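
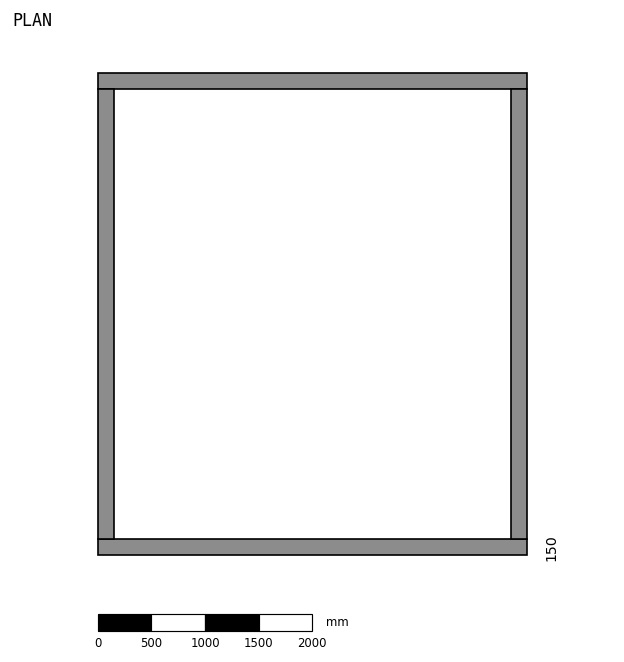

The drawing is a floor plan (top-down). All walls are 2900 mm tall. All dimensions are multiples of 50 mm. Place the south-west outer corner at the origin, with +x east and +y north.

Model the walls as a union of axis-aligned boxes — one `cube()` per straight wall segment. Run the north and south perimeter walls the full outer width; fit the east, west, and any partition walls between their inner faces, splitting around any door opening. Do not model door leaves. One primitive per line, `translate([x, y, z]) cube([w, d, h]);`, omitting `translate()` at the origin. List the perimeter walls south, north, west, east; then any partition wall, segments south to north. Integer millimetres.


cube([4000, 150, 2900]);
translate([0, 4350, 0]) cube([4000, 150, 2900]);
translate([0, 150, 0]) cube([150, 4200, 2900]);
translate([3850, 150, 0]) cube([150, 4200, 2900]);


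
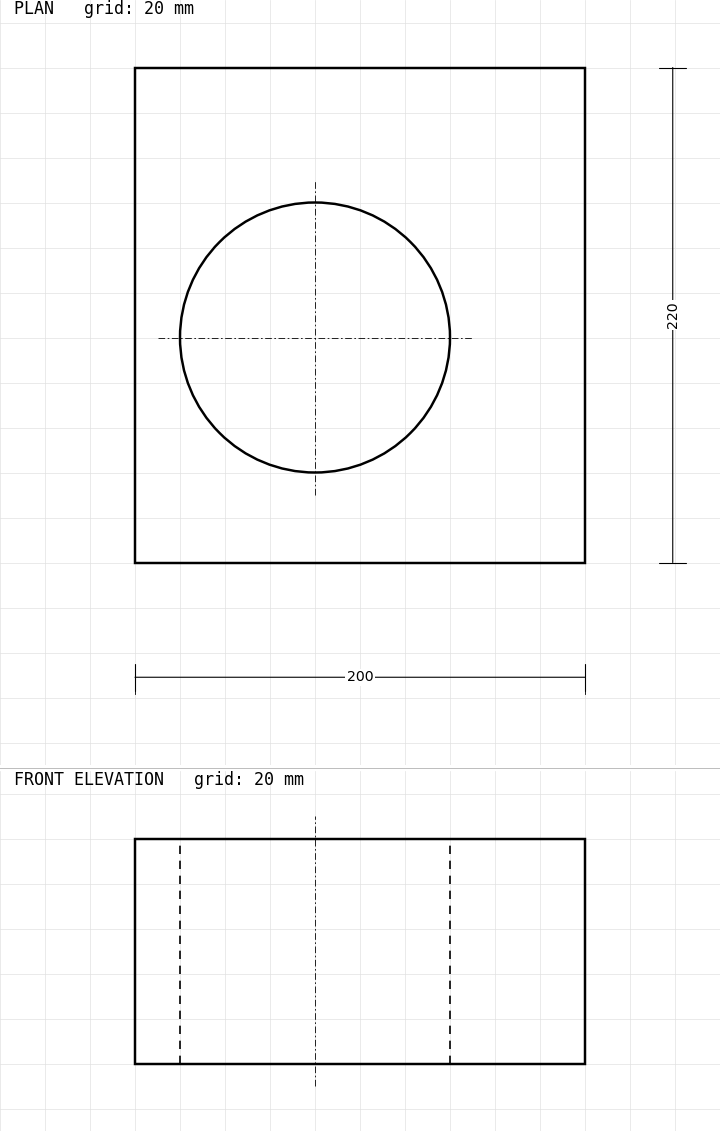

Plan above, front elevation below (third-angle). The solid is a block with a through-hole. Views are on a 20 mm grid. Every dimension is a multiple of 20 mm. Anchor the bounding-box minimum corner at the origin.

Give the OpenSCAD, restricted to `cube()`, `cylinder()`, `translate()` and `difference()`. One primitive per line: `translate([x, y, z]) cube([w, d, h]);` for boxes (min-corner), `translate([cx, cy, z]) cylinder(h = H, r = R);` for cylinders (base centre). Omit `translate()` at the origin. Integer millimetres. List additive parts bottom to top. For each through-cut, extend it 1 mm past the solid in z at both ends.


difference() {
  cube([200, 220, 100]);
  translate([80, 100, -1]) cylinder(h = 102, r = 60);
}


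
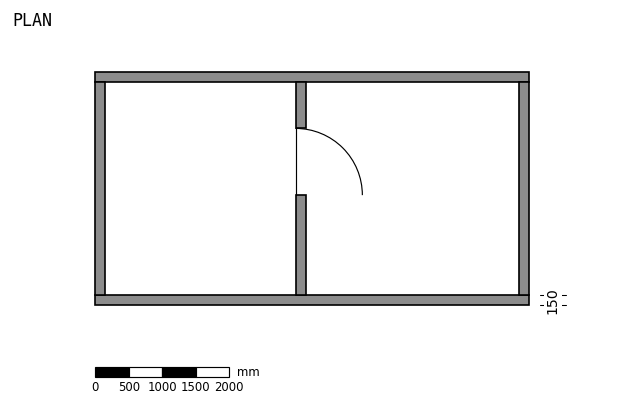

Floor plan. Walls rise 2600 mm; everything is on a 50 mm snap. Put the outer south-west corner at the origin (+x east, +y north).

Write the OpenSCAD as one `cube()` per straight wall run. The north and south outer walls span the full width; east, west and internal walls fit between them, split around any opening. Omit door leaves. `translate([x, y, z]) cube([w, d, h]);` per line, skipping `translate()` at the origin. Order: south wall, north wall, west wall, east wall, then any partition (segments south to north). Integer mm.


cube([6500, 150, 2600]);
translate([0, 3350, 0]) cube([6500, 150, 2600]);
translate([0, 150, 0]) cube([150, 3200, 2600]);
translate([6350, 150, 0]) cube([150, 3200, 2600]);
translate([3000, 150, 0]) cube([150, 1500, 2600]);
translate([3000, 2650, 0]) cube([150, 700, 2600]);


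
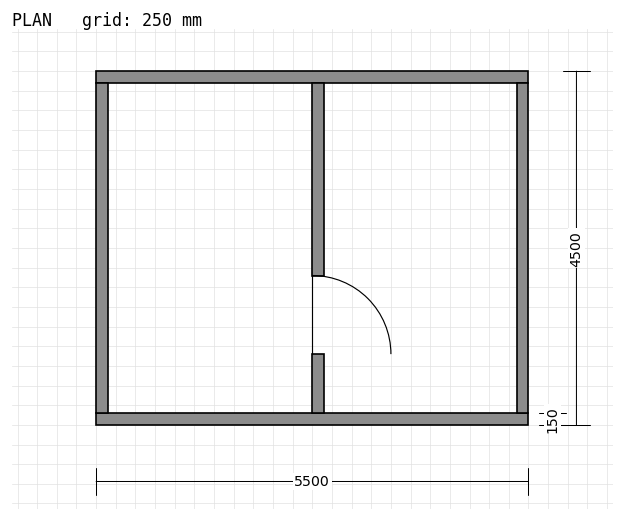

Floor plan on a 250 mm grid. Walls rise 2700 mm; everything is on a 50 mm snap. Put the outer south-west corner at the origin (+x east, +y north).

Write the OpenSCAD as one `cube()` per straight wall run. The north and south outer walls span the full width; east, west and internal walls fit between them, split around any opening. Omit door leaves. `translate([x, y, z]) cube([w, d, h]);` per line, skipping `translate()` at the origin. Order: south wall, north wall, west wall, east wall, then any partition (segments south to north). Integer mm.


cube([5500, 150, 2700]);
translate([0, 4350, 0]) cube([5500, 150, 2700]);
translate([0, 150, 0]) cube([150, 4200, 2700]);
translate([5350, 150, 0]) cube([150, 4200, 2700]);
translate([2750, 150, 0]) cube([150, 750, 2700]);
translate([2750, 1900, 0]) cube([150, 2450, 2700]);


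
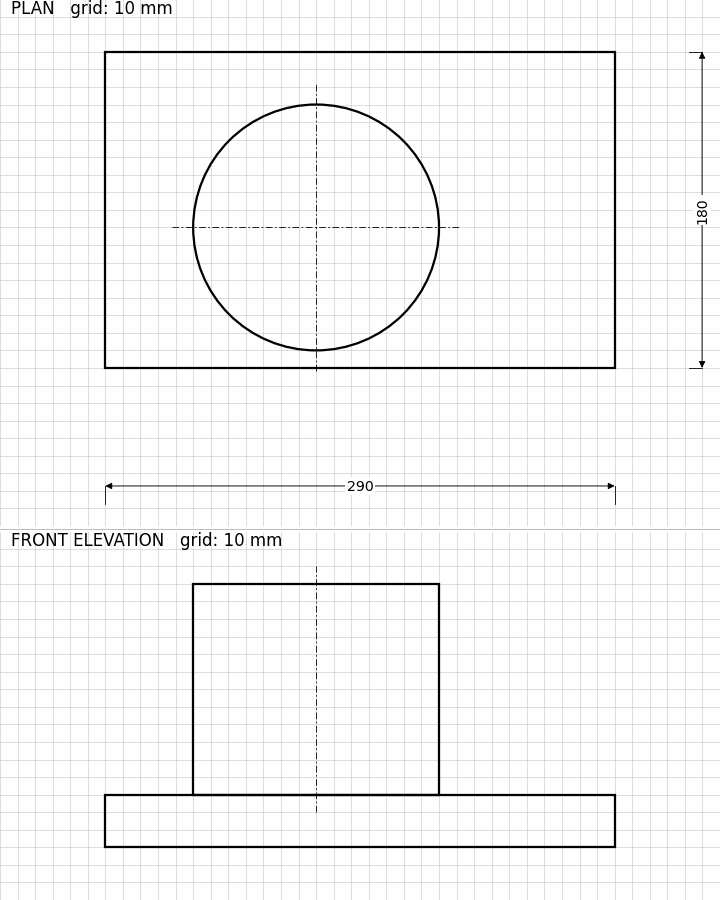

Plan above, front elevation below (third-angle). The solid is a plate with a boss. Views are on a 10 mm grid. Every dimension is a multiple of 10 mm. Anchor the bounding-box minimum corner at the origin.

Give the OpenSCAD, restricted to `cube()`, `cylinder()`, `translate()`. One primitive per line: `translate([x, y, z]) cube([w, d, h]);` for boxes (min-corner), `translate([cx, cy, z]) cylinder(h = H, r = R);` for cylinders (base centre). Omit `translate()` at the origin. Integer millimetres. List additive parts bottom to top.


cube([290, 180, 30]);
translate([120, 80, 30]) cylinder(h = 120, r = 70);


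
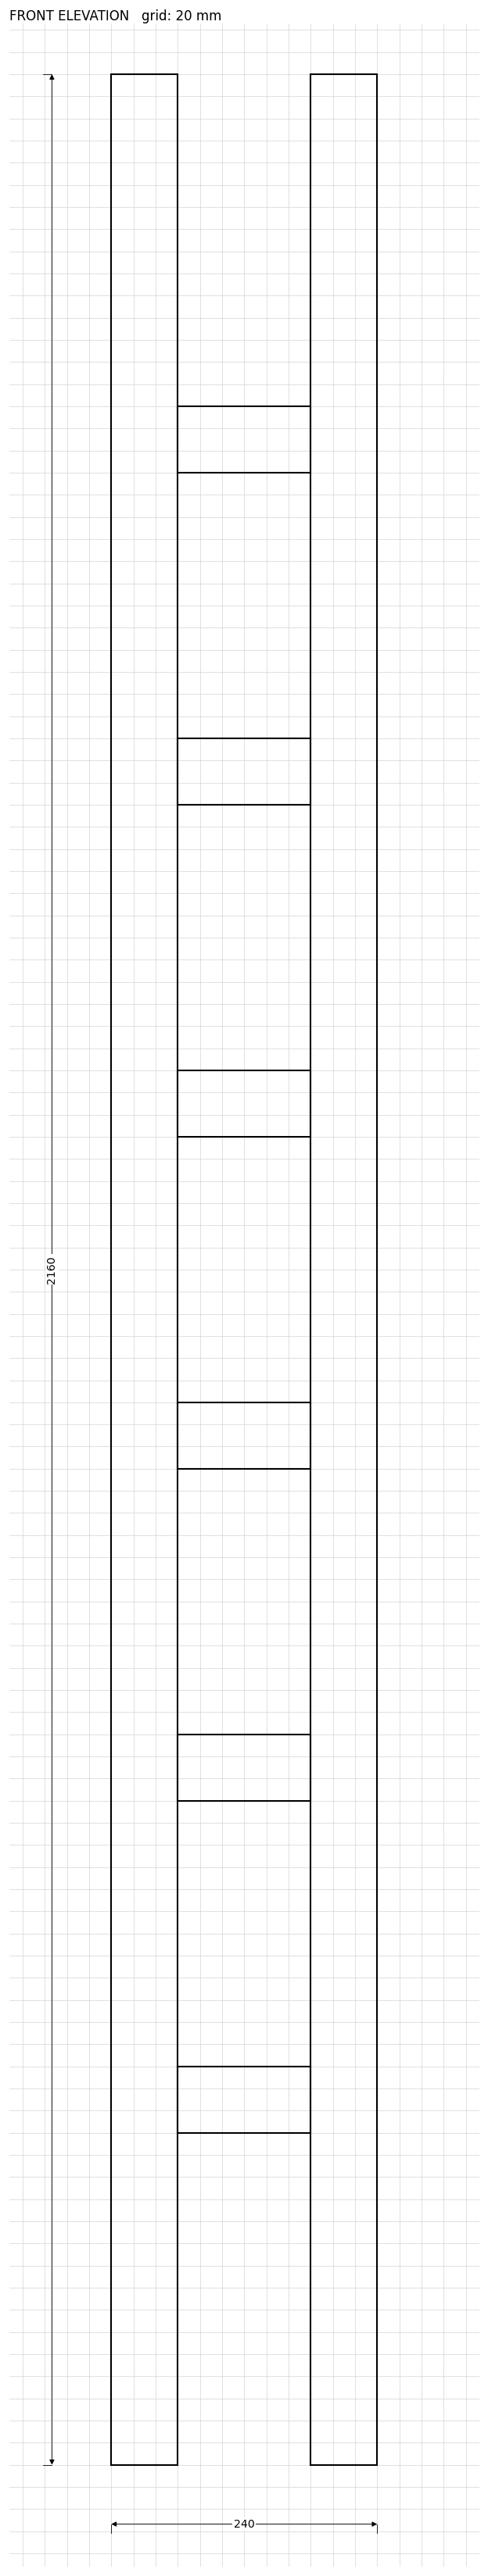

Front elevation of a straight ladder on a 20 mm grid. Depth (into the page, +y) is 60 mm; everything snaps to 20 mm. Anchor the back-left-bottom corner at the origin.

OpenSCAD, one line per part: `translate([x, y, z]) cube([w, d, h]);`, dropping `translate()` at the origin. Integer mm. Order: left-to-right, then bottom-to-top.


cube([60, 60, 2160]);
translate([60, 0, 300]) cube([120, 60, 60]);
translate([60, 0, 600]) cube([120, 60, 60]);
translate([60, 0, 900]) cube([120, 60, 60]);
translate([60, 0, 1200]) cube([120, 60, 60]);
translate([60, 0, 1500]) cube([120, 60, 60]);
translate([60, 0, 1800]) cube([120, 60, 60]);
translate([180, 0, 0]) cube([60, 60, 2160]);


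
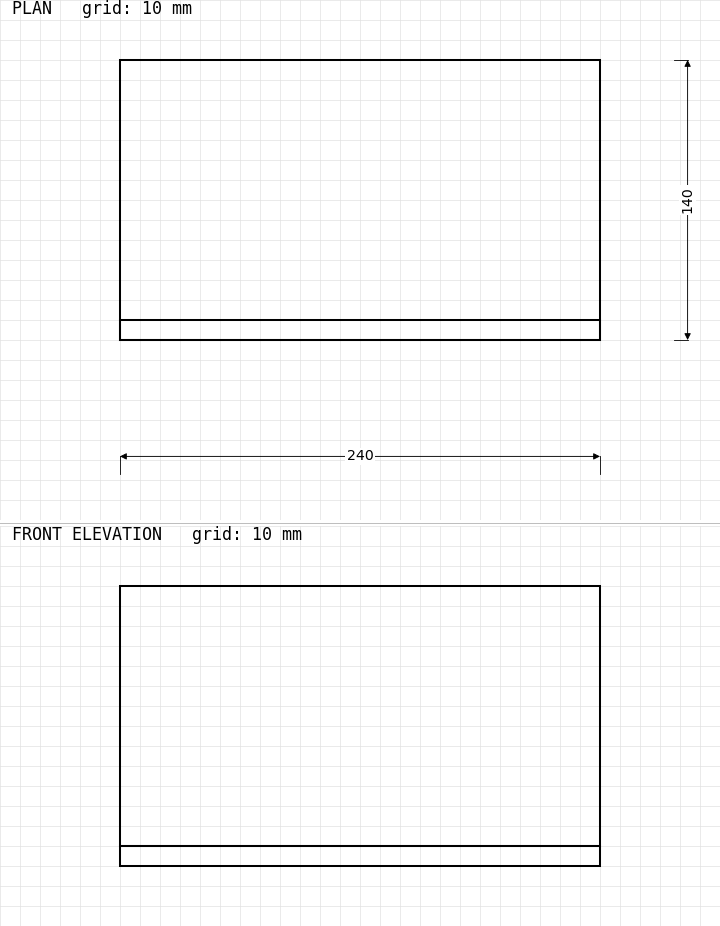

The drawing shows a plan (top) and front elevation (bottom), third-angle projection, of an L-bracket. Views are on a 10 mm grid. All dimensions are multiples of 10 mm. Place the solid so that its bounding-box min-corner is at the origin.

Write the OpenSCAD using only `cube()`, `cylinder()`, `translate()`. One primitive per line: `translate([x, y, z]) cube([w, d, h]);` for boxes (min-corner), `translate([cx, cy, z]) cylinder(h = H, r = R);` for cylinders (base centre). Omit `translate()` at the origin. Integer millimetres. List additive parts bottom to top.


cube([240, 140, 10]);
translate([0, 0, 10]) cube([240, 10, 130]);


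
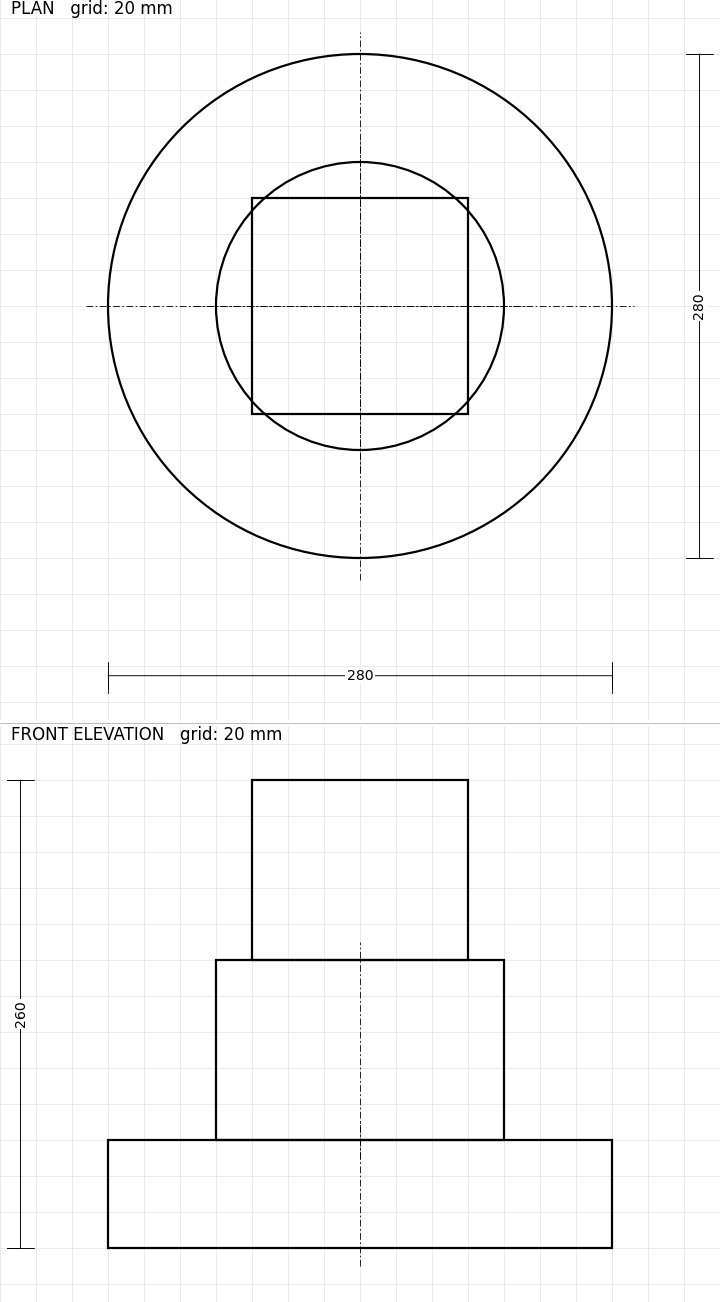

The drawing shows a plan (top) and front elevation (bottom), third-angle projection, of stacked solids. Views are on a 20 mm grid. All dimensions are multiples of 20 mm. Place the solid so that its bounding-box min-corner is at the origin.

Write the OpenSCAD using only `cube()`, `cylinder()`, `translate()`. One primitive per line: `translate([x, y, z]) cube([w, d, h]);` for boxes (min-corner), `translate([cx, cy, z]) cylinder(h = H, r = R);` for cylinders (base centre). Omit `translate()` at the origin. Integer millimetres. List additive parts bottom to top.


translate([140, 140, 0]) cylinder(h = 60, r = 140);
translate([140, 140, 60]) cylinder(h = 100, r = 80);
translate([80, 80, 160]) cube([120, 120, 100]);


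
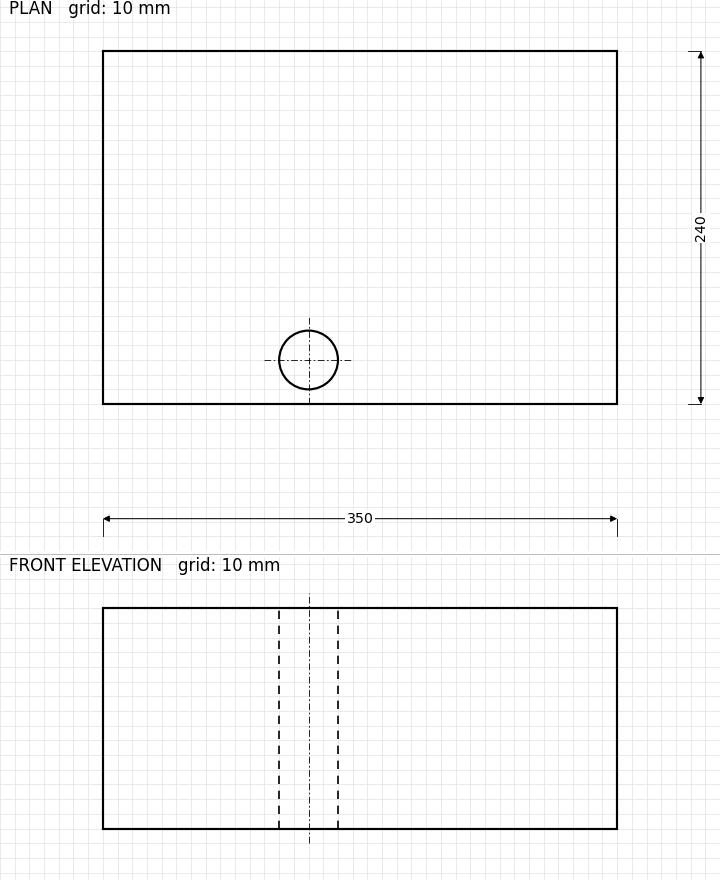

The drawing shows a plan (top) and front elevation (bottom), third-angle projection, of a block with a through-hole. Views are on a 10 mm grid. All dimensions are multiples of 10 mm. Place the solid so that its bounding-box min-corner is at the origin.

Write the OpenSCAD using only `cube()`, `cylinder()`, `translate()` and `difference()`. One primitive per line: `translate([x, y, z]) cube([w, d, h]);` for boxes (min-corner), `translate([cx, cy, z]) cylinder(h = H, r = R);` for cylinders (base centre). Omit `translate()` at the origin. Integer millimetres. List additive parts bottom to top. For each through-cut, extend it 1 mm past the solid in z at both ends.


difference() {
  cube([350, 240, 150]);
  translate([140, 30, -1]) cylinder(h = 152, r = 20);
}


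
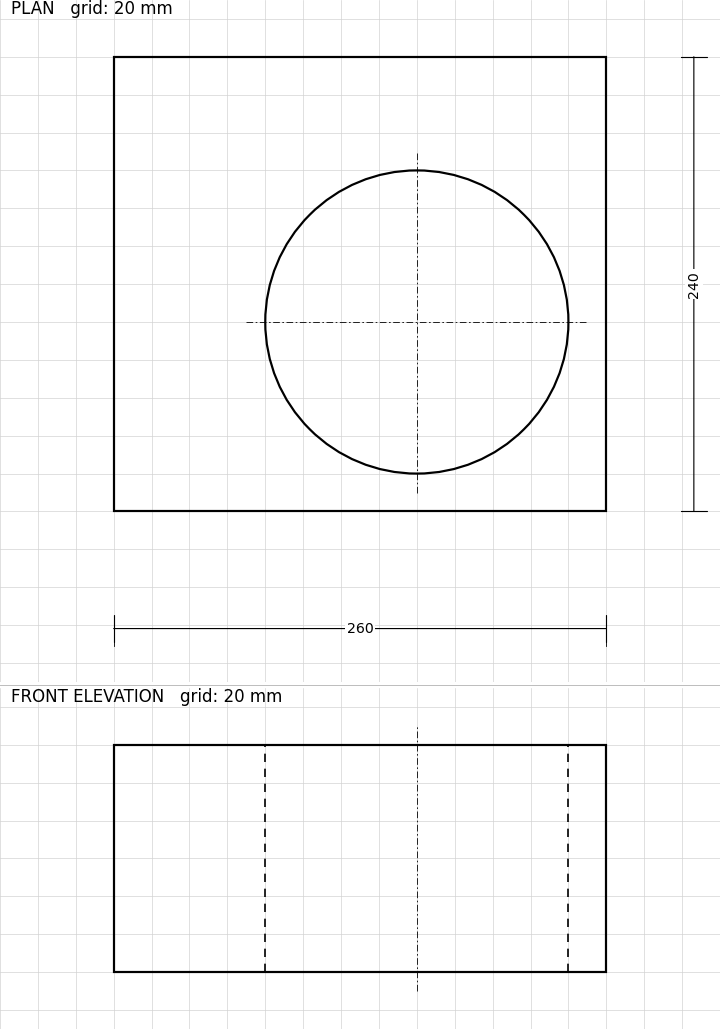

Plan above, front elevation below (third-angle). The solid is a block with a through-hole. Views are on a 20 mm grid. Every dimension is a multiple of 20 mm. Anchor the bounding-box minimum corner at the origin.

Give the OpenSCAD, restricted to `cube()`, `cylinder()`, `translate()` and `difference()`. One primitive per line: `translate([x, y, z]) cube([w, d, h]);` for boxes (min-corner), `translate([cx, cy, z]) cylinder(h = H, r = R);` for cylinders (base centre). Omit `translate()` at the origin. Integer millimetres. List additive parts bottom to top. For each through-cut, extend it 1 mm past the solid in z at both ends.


difference() {
  cube([260, 240, 120]);
  translate([160, 100, -1]) cylinder(h = 122, r = 80);
}


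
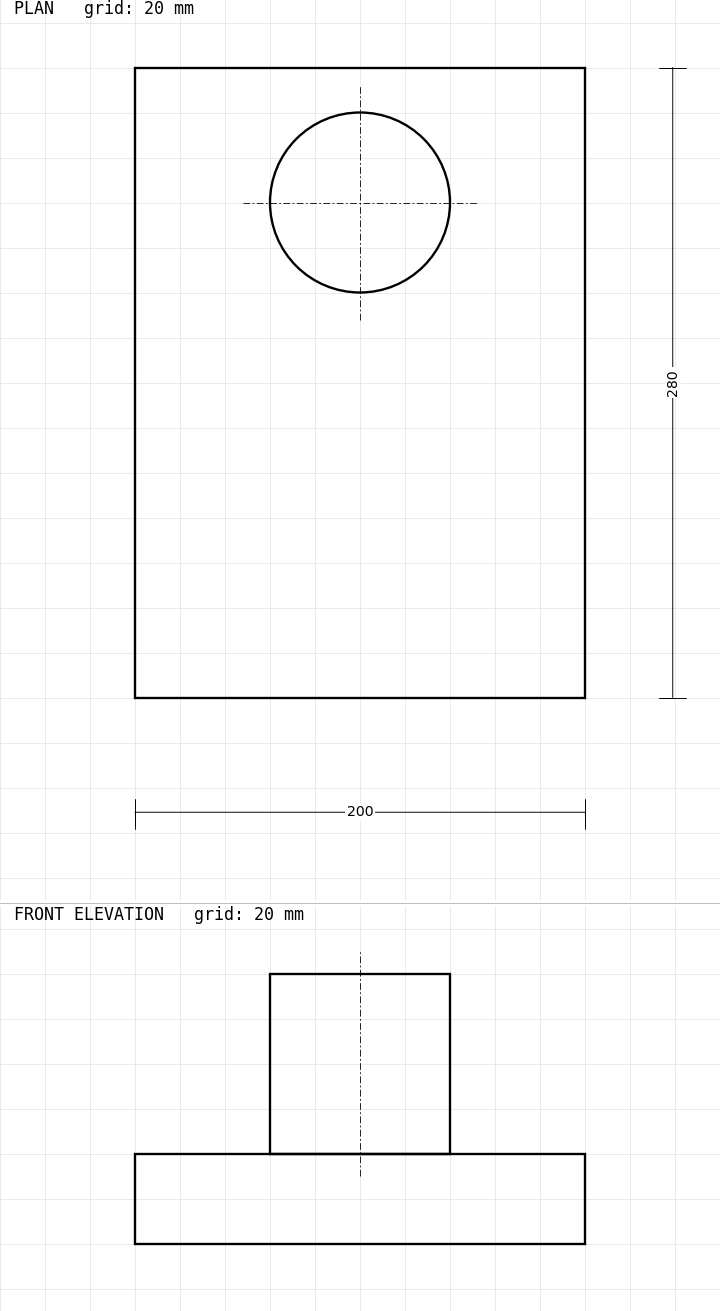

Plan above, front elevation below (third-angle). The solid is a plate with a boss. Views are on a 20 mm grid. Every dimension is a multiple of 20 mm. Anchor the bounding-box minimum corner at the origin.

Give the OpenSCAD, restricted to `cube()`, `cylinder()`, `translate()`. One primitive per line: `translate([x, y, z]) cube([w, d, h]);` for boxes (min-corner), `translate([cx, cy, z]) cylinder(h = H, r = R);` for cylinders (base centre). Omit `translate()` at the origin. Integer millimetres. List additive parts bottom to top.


cube([200, 280, 40]);
translate([100, 220, 40]) cylinder(h = 80, r = 40);


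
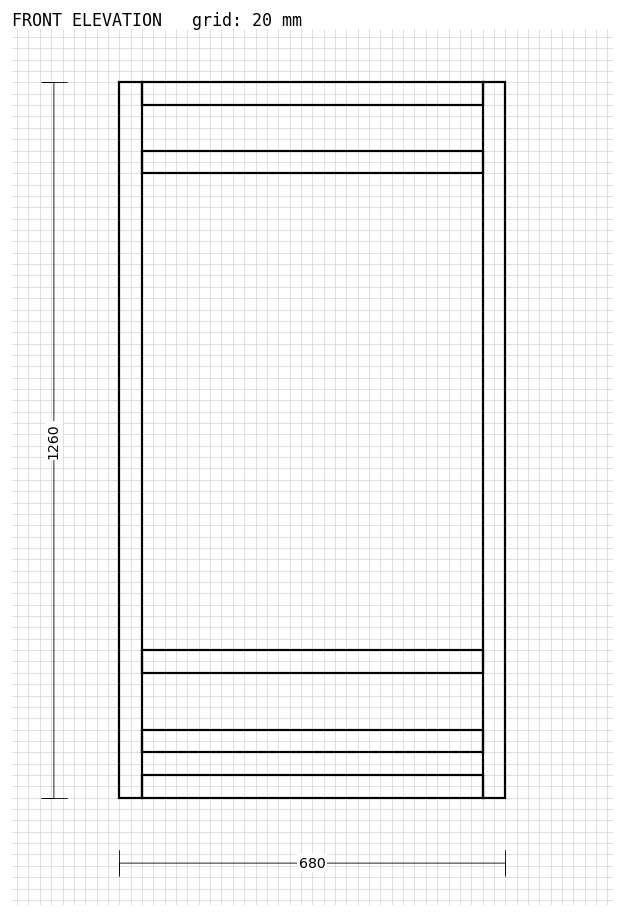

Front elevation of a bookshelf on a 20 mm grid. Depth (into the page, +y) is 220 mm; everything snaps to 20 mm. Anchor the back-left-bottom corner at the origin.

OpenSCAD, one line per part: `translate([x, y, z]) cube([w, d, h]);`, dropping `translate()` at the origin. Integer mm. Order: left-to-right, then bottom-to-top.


cube([40, 220, 1260]);
translate([40, 0, 0]) cube([600, 220, 40]);
translate([40, 0, 80]) cube([600, 220, 40]);
translate([40, 0, 220]) cube([600, 220, 40]);
translate([40, 0, 1100]) cube([600, 220, 40]);
translate([40, 0, 1220]) cube([600, 220, 40]);
translate([640, 0, 0]) cube([40, 220, 1260]);


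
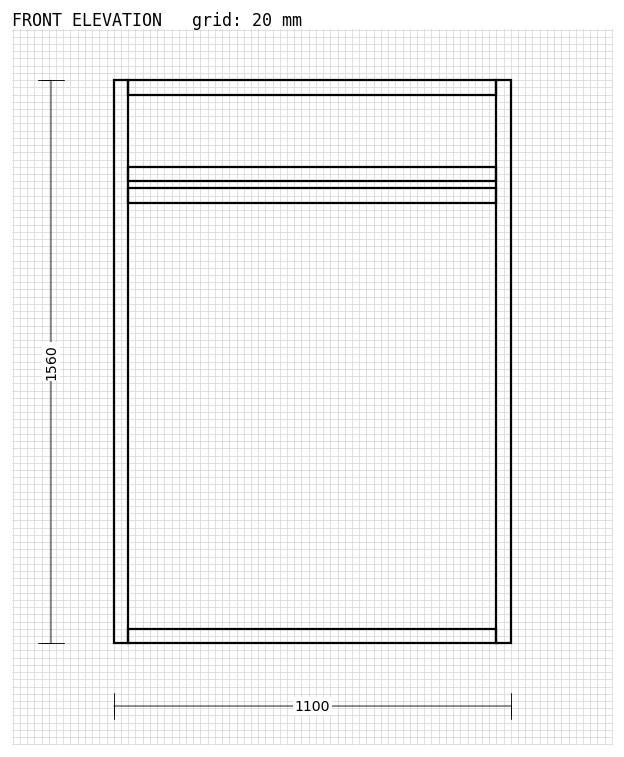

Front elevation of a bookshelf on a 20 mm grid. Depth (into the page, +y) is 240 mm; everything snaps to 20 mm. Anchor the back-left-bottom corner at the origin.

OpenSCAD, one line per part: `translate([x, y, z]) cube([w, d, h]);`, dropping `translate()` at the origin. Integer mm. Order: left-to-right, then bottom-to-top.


cube([40, 240, 1560]);
translate([40, 0, 0]) cube([1020, 240, 40]);
translate([40, 0, 1220]) cube([1020, 240, 40]);
translate([40, 0, 1280]) cube([1020, 240, 40]);
translate([40, 0, 1520]) cube([1020, 240, 40]);
translate([1060, 0, 0]) cube([40, 240, 1560]);


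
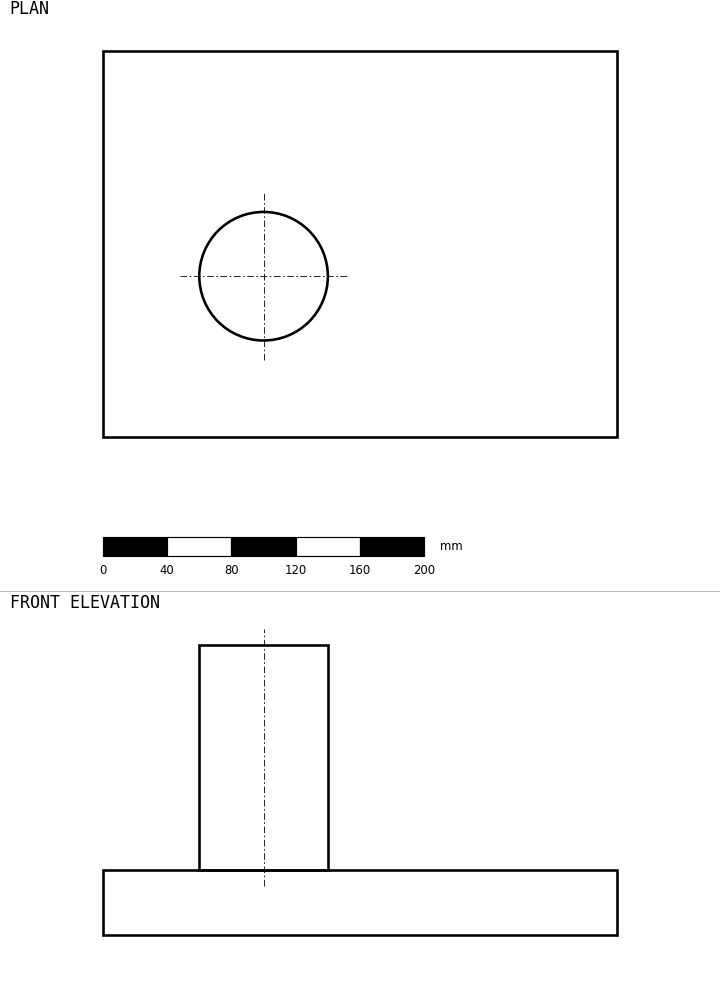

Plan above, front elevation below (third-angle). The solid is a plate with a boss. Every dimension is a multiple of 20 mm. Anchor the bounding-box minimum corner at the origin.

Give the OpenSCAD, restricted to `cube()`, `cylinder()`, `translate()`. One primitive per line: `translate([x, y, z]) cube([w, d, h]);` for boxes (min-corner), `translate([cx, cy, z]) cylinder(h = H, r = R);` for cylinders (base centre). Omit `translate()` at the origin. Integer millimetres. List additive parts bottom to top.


cube([320, 240, 40]);
translate([100, 100, 40]) cylinder(h = 140, r = 40);


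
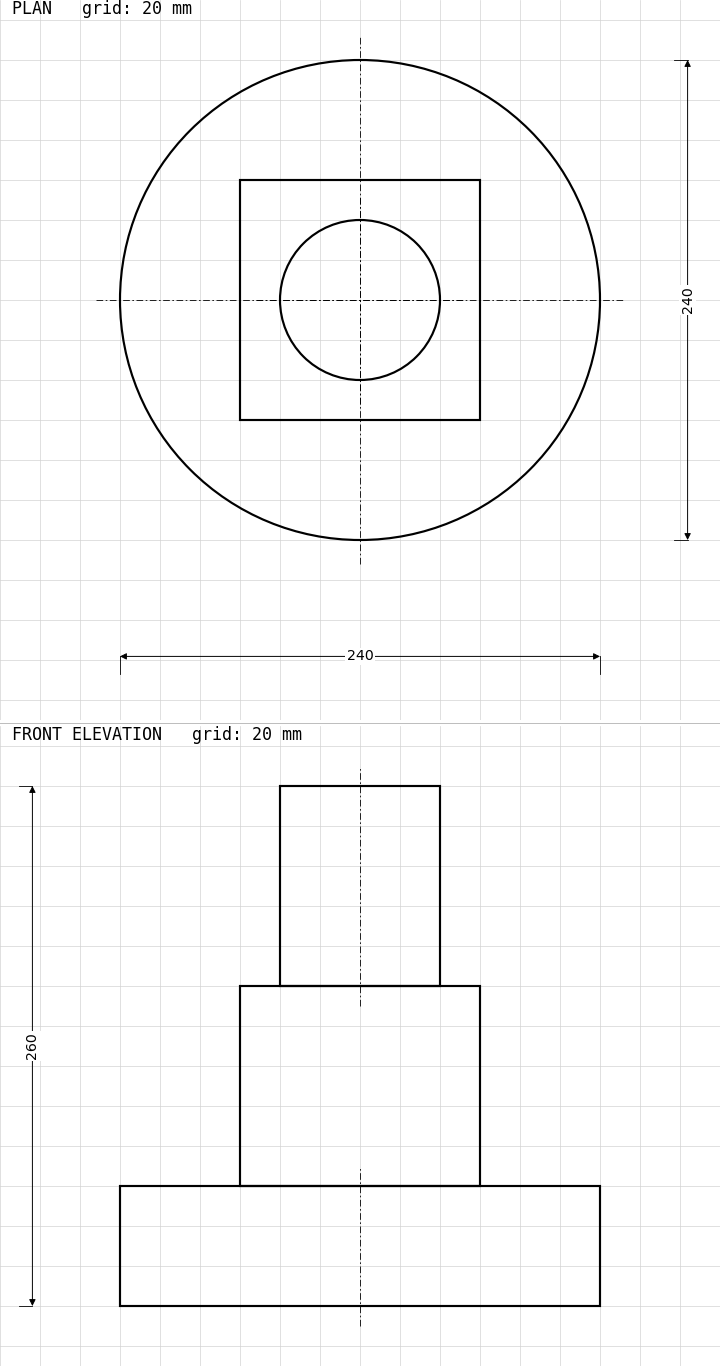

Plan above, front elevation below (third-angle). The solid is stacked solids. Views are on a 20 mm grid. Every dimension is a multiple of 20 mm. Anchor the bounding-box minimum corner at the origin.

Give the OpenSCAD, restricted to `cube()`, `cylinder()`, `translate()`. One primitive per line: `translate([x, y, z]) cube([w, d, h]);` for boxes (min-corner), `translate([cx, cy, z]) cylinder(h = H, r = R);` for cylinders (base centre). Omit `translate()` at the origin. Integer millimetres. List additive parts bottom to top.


translate([120, 120, 0]) cylinder(h = 60, r = 120);
translate([60, 60, 60]) cube([120, 120, 100]);
translate([120, 120, 160]) cylinder(h = 100, r = 40);


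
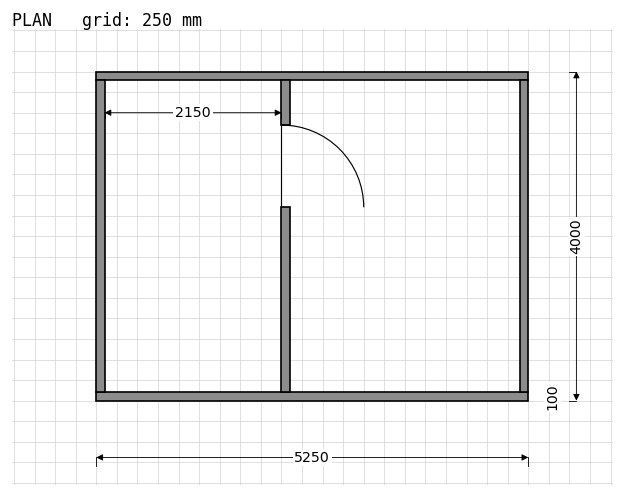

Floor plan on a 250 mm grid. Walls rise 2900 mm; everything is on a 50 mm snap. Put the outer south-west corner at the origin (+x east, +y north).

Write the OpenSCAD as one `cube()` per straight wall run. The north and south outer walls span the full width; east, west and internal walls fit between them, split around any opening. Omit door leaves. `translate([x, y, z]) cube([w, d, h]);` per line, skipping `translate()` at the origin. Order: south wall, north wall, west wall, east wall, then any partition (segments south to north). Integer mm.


cube([5250, 100, 2900]);
translate([0, 3900, 0]) cube([5250, 100, 2900]);
translate([0, 100, 0]) cube([100, 3800, 2900]);
translate([5150, 100, 0]) cube([100, 3800, 2900]);
translate([2250, 100, 0]) cube([100, 2250, 2900]);
translate([2250, 3350, 0]) cube([100, 550, 2900]);


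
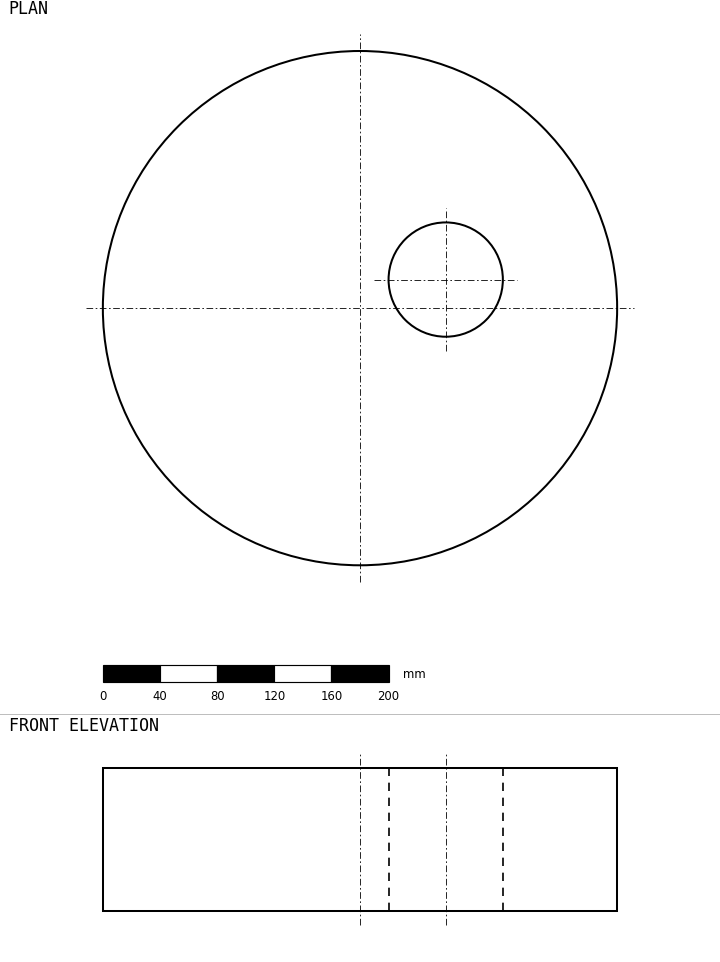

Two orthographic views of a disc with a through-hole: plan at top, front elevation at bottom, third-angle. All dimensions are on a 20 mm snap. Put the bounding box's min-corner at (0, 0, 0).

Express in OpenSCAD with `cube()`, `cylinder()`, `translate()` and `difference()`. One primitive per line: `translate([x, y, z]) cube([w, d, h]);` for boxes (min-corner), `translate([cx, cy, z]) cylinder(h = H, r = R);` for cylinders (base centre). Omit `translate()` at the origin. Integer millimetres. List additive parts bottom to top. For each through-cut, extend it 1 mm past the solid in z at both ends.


difference() {
  translate([180, 180, 0]) cylinder(h = 100, r = 180);
  translate([240, 200, -1]) cylinder(h = 102, r = 40);
}


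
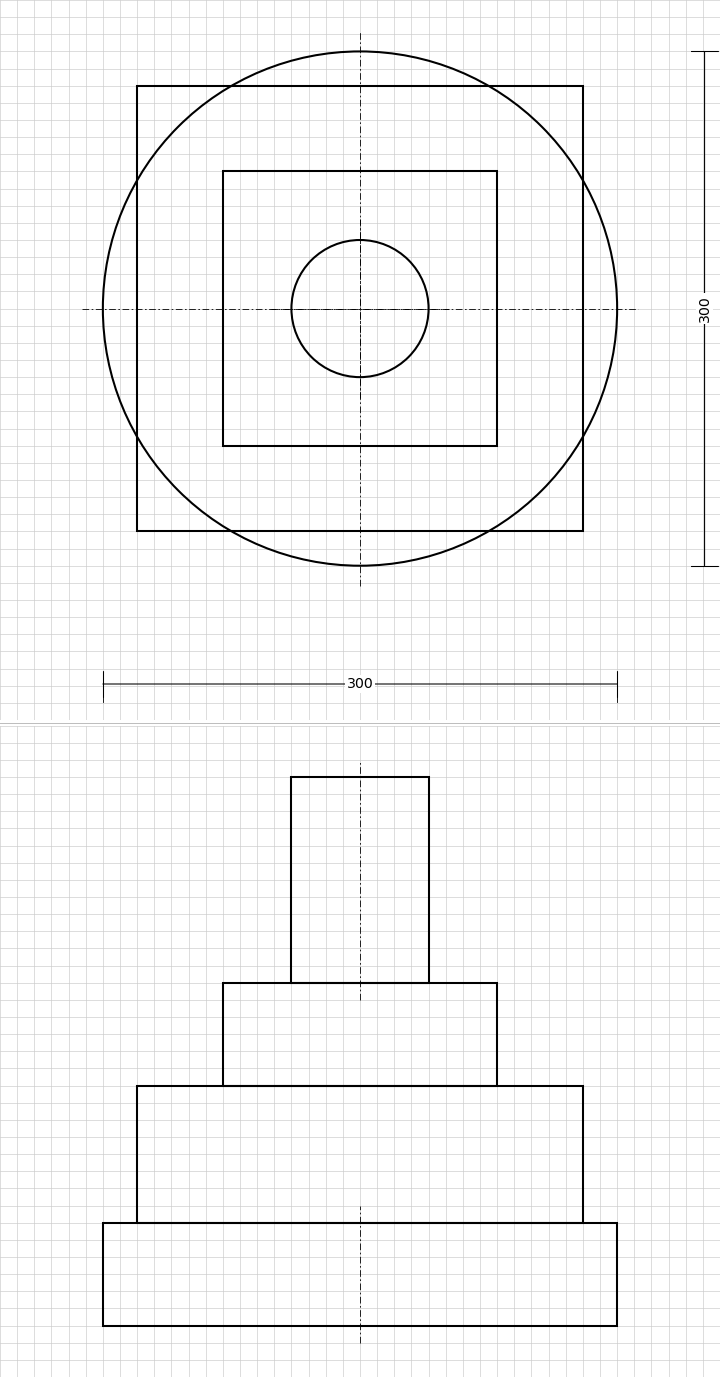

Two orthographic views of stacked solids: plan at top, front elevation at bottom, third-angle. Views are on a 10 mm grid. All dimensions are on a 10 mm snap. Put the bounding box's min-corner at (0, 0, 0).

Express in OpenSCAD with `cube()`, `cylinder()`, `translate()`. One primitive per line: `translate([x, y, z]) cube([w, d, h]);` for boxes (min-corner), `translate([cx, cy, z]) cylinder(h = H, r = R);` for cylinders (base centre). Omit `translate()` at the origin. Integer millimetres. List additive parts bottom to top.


translate([150, 150, 0]) cylinder(h = 60, r = 150);
translate([20, 20, 60]) cube([260, 260, 80]);
translate([70, 70, 140]) cube([160, 160, 60]);
translate([150, 150, 200]) cylinder(h = 120, r = 40);


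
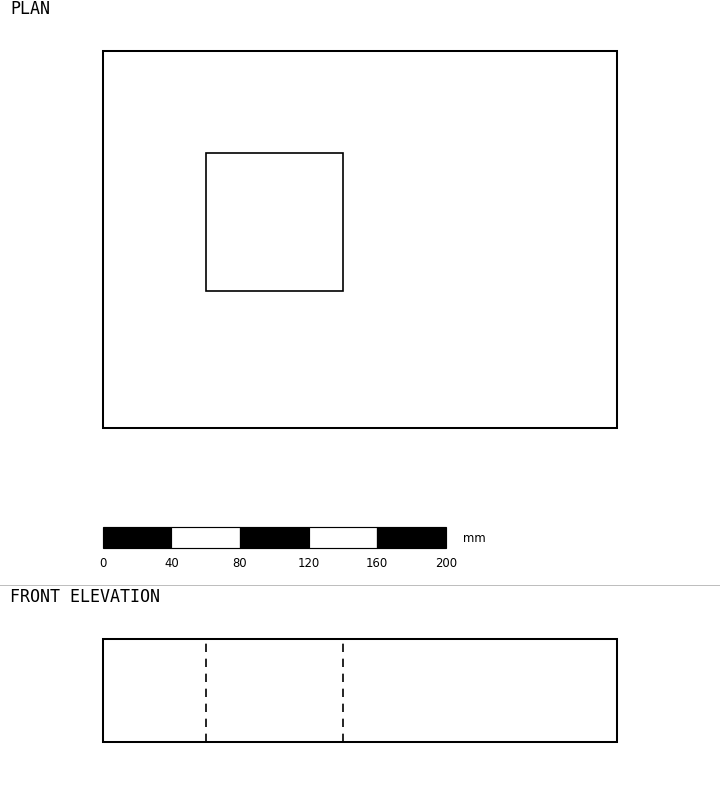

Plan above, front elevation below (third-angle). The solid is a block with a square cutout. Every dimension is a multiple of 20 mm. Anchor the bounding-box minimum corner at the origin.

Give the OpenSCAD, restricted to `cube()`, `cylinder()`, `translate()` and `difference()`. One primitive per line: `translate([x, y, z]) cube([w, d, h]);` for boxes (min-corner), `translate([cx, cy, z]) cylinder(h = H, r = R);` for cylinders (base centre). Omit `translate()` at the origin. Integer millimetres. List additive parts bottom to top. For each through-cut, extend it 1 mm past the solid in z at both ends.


difference() {
  cube([300, 220, 60]);
  translate([60, 80, -1]) cube([80, 80, 62]);
}


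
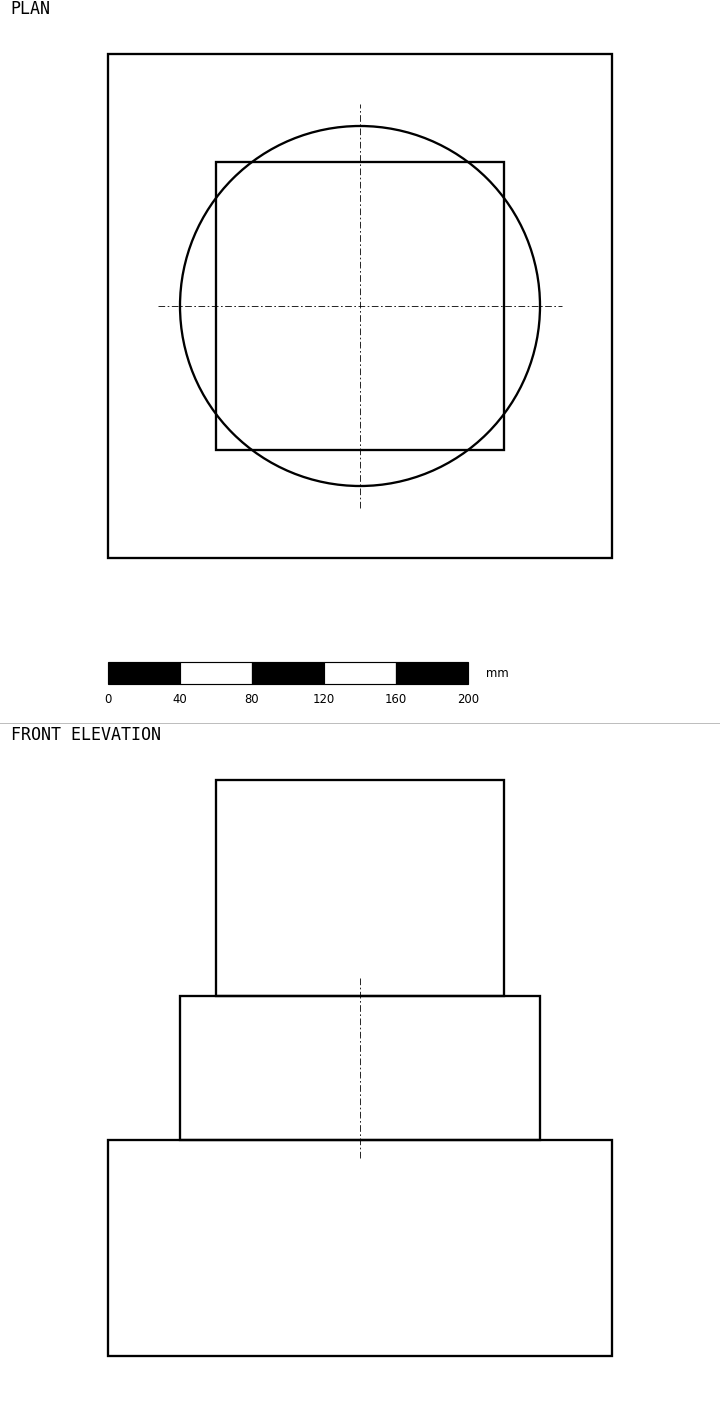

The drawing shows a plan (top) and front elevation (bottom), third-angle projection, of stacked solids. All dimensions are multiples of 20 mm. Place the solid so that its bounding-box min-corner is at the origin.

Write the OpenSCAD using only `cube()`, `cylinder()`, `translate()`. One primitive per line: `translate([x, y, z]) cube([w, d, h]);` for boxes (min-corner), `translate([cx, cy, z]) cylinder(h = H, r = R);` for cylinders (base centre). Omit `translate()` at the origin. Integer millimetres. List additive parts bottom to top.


cube([280, 280, 120]);
translate([140, 140, 120]) cylinder(h = 80, r = 100);
translate([60, 60, 200]) cube([160, 160, 120]);


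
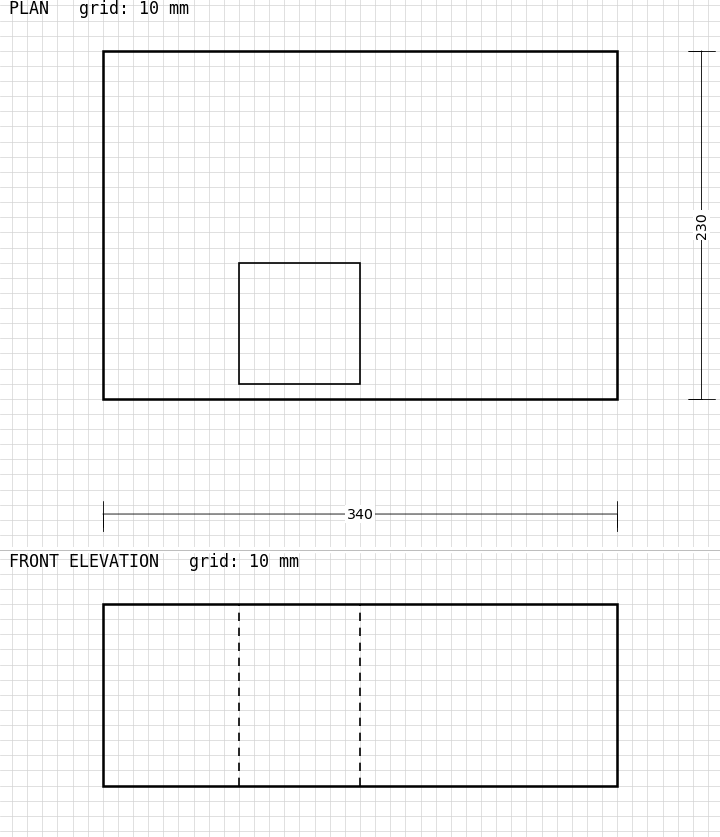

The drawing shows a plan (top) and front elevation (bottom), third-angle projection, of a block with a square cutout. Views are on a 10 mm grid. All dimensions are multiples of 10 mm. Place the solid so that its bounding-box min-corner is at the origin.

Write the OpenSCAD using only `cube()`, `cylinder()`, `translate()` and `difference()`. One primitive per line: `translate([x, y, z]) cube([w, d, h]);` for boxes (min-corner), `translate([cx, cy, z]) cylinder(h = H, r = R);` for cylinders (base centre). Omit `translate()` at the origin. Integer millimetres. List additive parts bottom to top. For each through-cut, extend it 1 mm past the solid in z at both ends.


difference() {
  cube([340, 230, 120]);
  translate([90, 10, -1]) cube([80, 80, 122]);
}


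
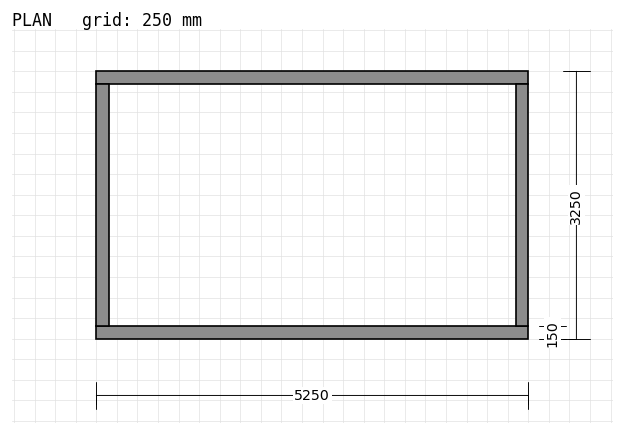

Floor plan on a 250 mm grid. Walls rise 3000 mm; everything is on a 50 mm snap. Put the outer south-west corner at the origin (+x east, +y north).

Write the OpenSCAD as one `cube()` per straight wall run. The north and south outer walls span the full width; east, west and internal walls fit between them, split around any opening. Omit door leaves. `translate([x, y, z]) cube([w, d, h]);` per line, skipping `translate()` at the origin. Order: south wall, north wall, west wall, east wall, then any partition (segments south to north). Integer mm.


cube([5250, 150, 3000]);
translate([0, 3100, 0]) cube([5250, 150, 3000]);
translate([0, 150, 0]) cube([150, 2950, 3000]);
translate([5100, 150, 0]) cube([150, 2950, 3000]);


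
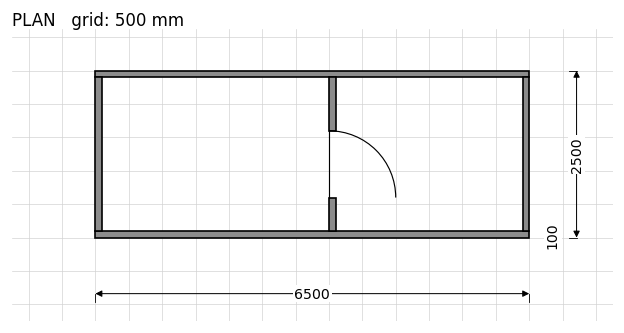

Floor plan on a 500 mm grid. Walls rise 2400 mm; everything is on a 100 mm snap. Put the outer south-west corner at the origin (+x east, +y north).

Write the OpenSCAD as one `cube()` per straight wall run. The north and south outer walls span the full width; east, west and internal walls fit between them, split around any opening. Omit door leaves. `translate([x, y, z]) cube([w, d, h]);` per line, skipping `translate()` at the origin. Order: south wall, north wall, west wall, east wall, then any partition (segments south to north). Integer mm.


cube([6500, 100, 2400]);
translate([0, 2400, 0]) cube([6500, 100, 2400]);
translate([0, 100, 0]) cube([100, 2300, 2400]);
translate([6400, 100, 0]) cube([100, 2300, 2400]);
translate([3500, 100, 0]) cube([100, 500, 2400]);
translate([3500, 1600, 0]) cube([100, 800, 2400]);


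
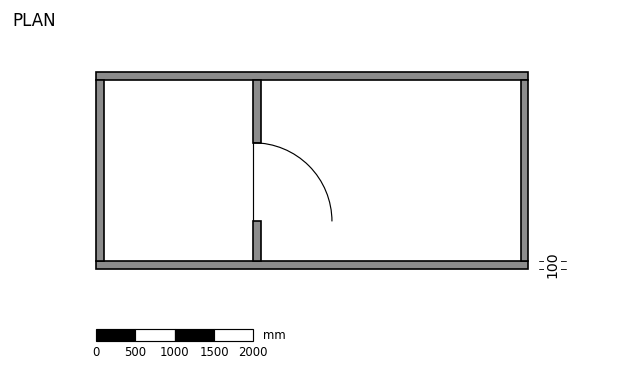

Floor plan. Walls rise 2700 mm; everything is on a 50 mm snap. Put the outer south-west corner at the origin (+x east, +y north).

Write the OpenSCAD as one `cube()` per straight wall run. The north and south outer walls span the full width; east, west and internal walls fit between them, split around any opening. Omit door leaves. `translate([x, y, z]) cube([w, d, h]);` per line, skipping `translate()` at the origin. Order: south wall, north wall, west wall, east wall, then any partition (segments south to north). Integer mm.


cube([5500, 100, 2700]);
translate([0, 2400, 0]) cube([5500, 100, 2700]);
translate([0, 100, 0]) cube([100, 2300, 2700]);
translate([5400, 100, 0]) cube([100, 2300, 2700]);
translate([2000, 100, 0]) cube([100, 500, 2700]);
translate([2000, 1600, 0]) cube([100, 800, 2700]);


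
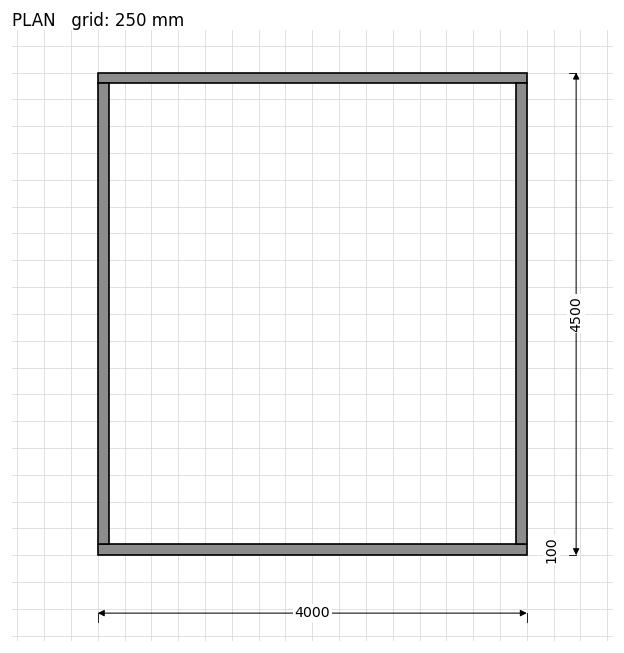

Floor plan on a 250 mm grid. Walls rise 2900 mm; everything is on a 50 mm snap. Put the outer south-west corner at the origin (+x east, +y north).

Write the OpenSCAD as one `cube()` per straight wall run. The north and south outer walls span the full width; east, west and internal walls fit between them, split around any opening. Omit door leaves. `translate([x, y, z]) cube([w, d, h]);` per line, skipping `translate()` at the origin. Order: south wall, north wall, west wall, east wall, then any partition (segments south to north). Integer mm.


cube([4000, 100, 2900]);
translate([0, 4400, 0]) cube([4000, 100, 2900]);
translate([0, 100, 0]) cube([100, 4300, 2900]);
translate([3900, 100, 0]) cube([100, 4300, 2900]);


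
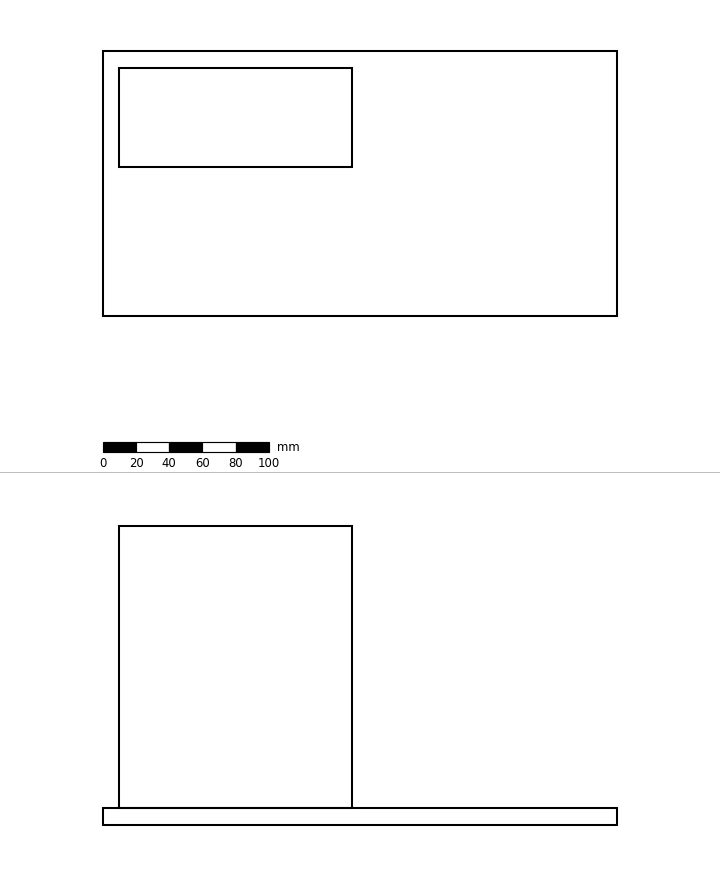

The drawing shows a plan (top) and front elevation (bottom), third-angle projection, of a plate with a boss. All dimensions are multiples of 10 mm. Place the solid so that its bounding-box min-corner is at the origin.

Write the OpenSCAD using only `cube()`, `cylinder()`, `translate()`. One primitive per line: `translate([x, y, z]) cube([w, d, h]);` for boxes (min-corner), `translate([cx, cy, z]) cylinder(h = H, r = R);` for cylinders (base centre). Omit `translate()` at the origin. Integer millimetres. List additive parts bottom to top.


cube([310, 160, 10]);
translate([10, 90, 10]) cube([140, 60, 170]);


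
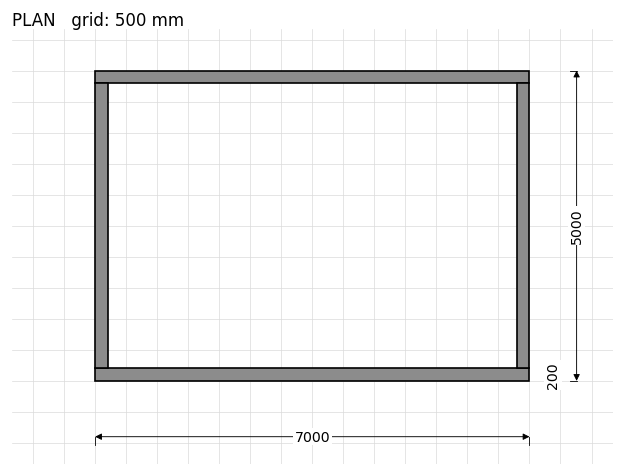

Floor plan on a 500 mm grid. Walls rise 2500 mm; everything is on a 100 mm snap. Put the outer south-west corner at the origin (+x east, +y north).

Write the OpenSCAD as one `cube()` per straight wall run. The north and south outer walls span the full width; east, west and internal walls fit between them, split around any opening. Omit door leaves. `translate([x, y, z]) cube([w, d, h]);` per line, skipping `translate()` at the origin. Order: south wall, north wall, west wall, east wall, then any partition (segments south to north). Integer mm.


cube([7000, 200, 2500]);
translate([0, 4800, 0]) cube([7000, 200, 2500]);
translate([0, 200, 0]) cube([200, 4600, 2500]);
translate([6800, 200, 0]) cube([200, 4600, 2500]);


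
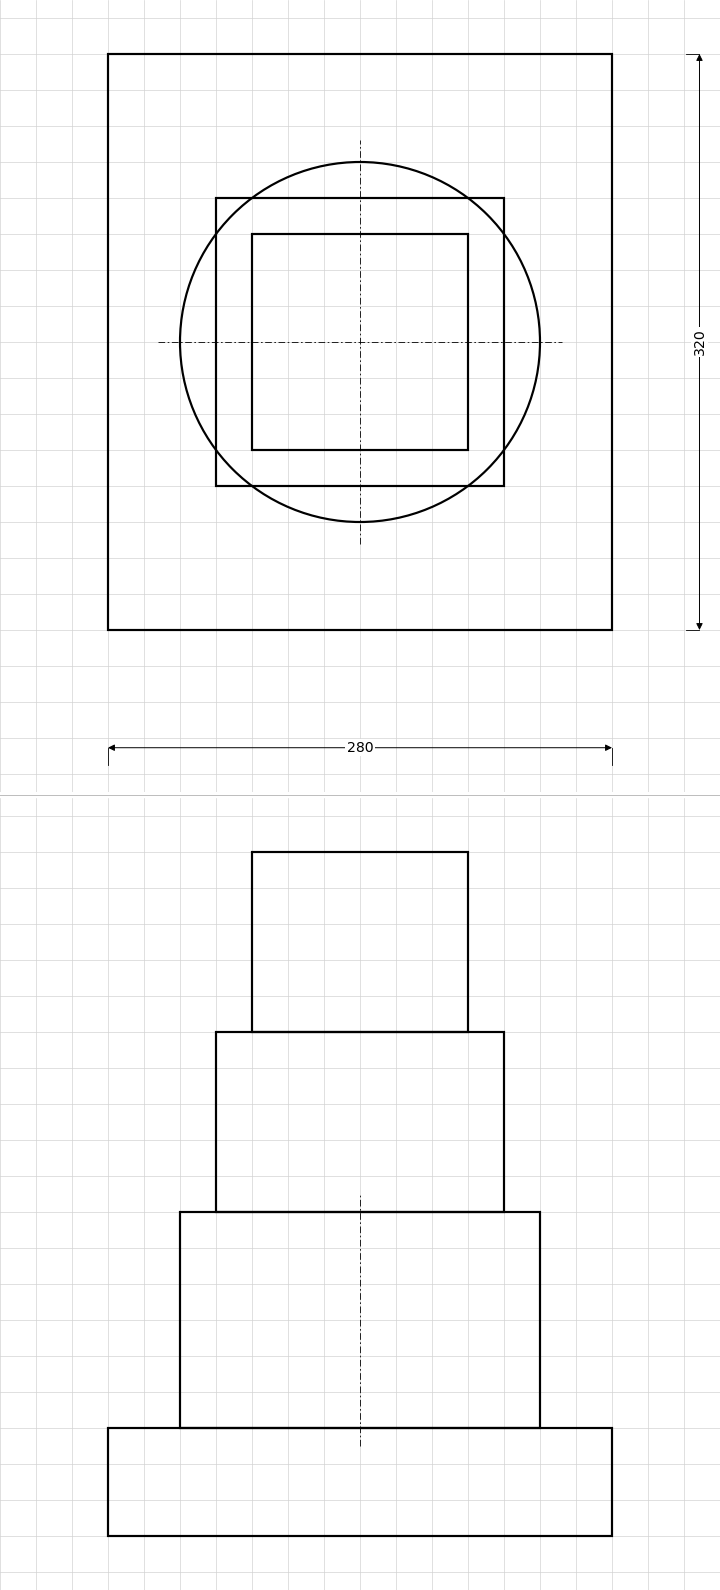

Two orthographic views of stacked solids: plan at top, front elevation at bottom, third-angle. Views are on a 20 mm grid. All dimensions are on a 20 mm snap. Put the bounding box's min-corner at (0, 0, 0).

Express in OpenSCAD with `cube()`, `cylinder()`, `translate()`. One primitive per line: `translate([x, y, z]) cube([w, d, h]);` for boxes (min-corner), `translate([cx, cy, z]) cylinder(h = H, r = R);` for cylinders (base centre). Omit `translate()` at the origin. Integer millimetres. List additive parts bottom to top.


cube([280, 320, 60]);
translate([140, 160, 60]) cylinder(h = 120, r = 100);
translate([60, 80, 180]) cube([160, 160, 100]);
translate([80, 100, 280]) cube([120, 120, 100]);


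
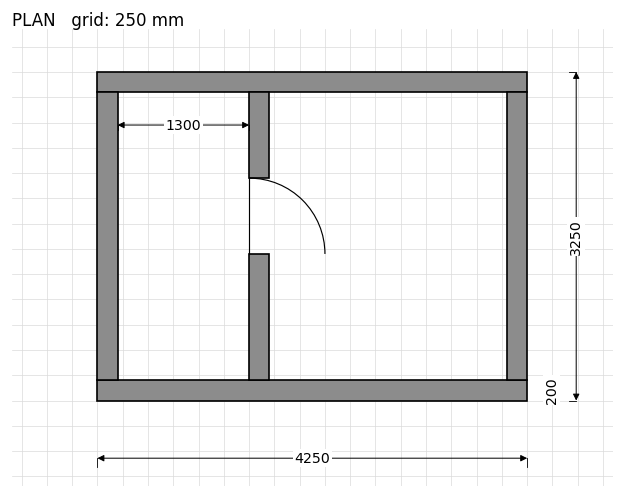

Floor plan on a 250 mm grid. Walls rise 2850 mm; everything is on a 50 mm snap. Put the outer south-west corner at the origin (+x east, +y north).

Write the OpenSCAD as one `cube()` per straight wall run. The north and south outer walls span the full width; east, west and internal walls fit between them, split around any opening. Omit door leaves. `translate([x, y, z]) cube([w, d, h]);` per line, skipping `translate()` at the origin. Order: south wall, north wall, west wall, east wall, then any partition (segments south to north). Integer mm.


cube([4250, 200, 2850]);
translate([0, 3050, 0]) cube([4250, 200, 2850]);
translate([0, 200, 0]) cube([200, 2850, 2850]);
translate([4050, 200, 0]) cube([200, 2850, 2850]);
translate([1500, 200, 0]) cube([200, 1250, 2850]);
translate([1500, 2200, 0]) cube([200, 850, 2850]);


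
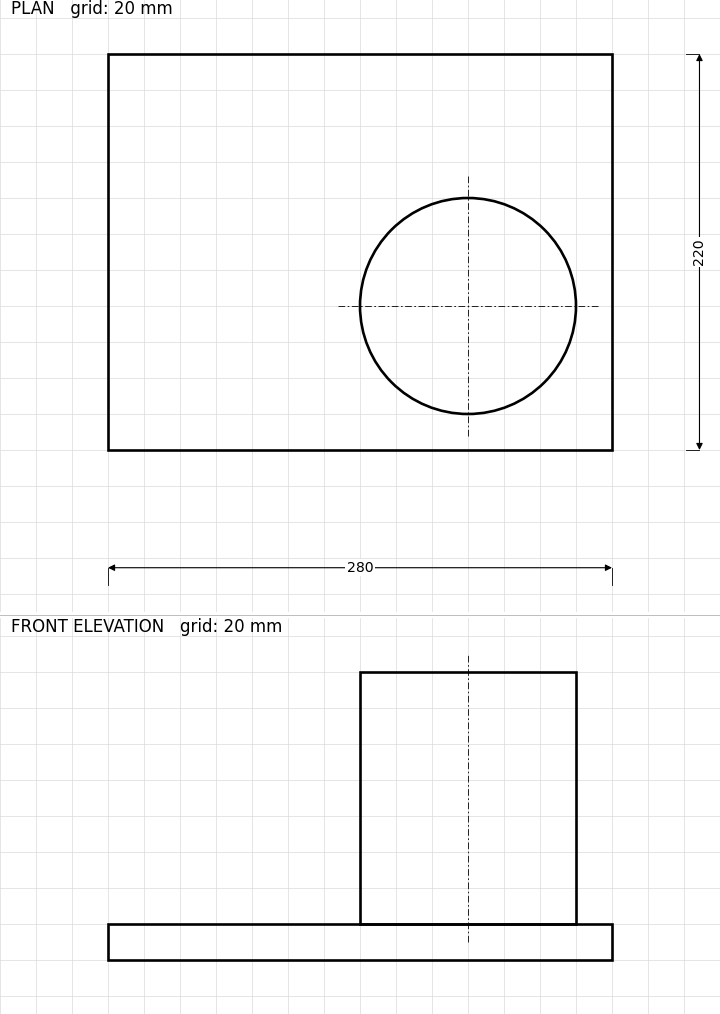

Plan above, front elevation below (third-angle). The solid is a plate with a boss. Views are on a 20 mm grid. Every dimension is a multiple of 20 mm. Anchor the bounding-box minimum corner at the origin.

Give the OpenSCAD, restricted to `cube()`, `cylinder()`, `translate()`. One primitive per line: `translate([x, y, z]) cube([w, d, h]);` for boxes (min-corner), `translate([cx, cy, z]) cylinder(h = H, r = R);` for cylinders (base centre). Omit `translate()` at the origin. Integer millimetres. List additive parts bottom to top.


cube([280, 220, 20]);
translate([200, 80, 20]) cylinder(h = 140, r = 60);


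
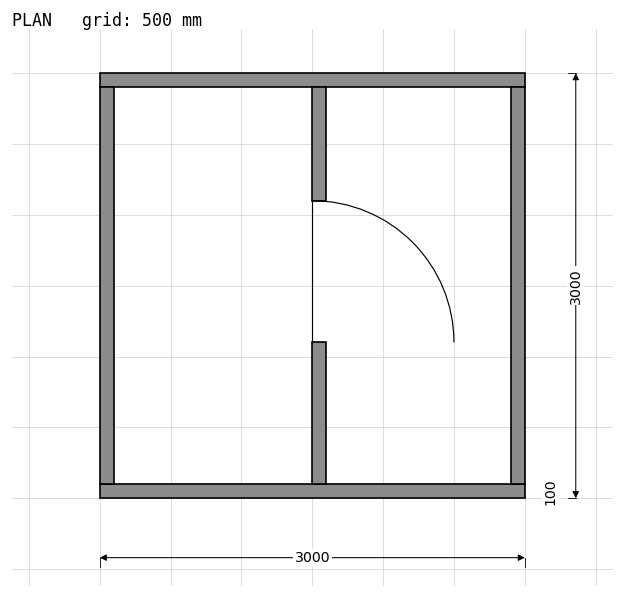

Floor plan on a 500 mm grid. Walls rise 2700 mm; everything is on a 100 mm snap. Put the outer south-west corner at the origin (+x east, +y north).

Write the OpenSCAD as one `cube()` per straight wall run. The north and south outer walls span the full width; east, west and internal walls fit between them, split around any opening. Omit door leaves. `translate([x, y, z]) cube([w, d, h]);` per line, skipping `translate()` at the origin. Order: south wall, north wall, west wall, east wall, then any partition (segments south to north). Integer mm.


cube([3000, 100, 2700]);
translate([0, 2900, 0]) cube([3000, 100, 2700]);
translate([0, 100, 0]) cube([100, 2800, 2700]);
translate([2900, 100, 0]) cube([100, 2800, 2700]);
translate([1500, 100, 0]) cube([100, 1000, 2700]);
translate([1500, 2100, 0]) cube([100, 800, 2700]);


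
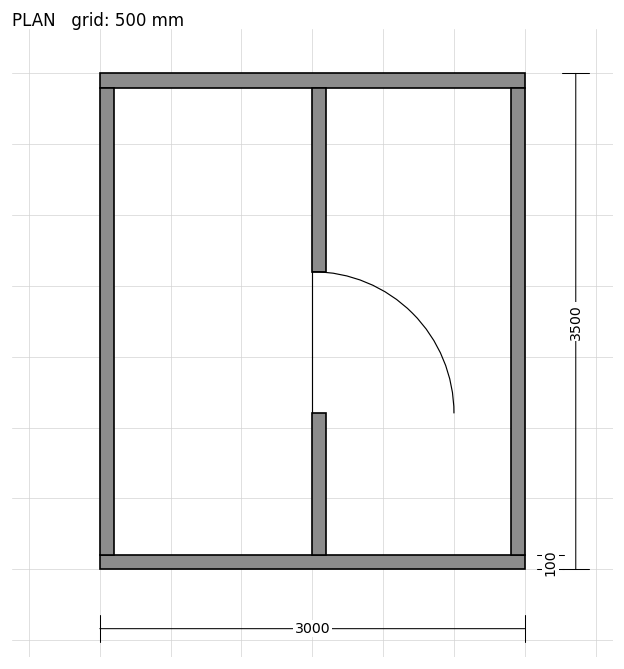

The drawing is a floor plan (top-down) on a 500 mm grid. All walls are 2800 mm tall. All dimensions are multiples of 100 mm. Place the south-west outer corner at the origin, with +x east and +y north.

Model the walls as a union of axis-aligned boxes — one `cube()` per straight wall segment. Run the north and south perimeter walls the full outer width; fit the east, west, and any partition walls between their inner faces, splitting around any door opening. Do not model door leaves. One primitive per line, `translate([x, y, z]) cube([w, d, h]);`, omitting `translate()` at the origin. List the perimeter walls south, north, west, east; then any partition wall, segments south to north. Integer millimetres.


cube([3000, 100, 2800]);
translate([0, 3400, 0]) cube([3000, 100, 2800]);
translate([0, 100, 0]) cube([100, 3300, 2800]);
translate([2900, 100, 0]) cube([100, 3300, 2800]);
translate([1500, 100, 0]) cube([100, 1000, 2800]);
translate([1500, 2100, 0]) cube([100, 1300, 2800]);


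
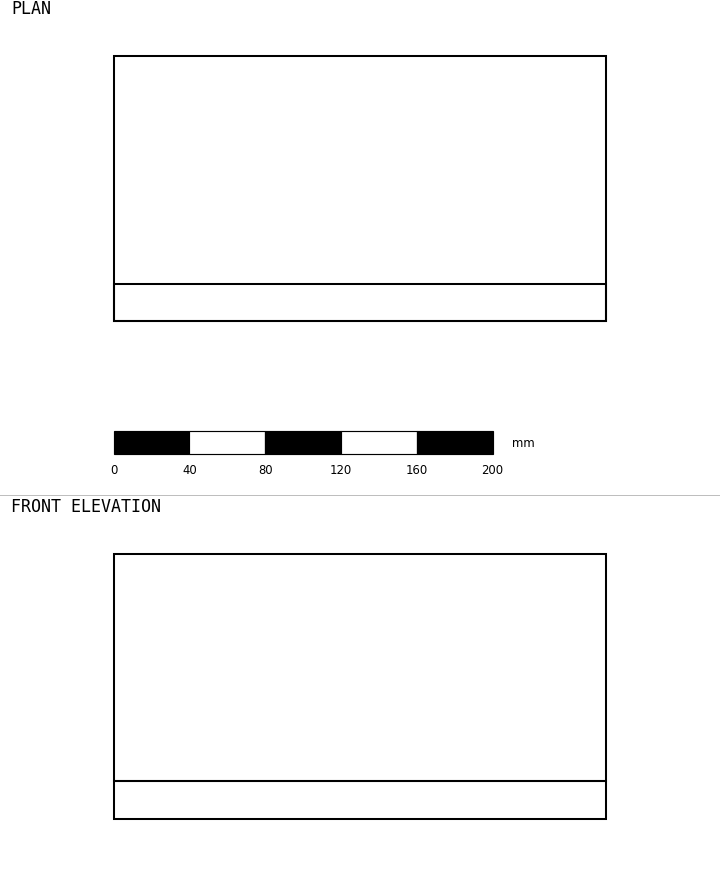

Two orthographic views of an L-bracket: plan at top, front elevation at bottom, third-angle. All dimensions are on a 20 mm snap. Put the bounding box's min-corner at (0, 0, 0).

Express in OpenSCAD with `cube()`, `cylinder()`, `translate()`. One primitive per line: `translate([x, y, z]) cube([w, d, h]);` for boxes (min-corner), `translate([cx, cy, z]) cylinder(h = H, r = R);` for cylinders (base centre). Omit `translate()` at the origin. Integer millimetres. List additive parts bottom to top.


cube([260, 140, 20]);
translate([0, 0, 20]) cube([260, 20, 120]);


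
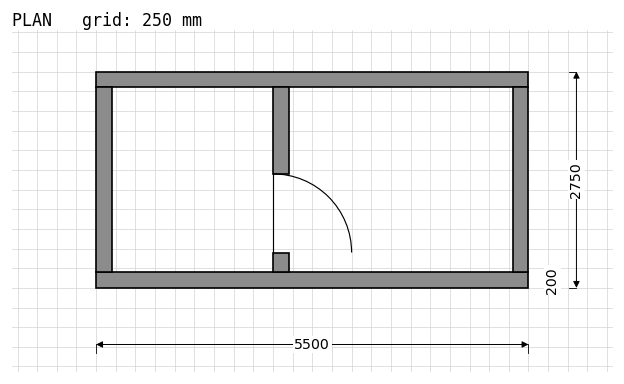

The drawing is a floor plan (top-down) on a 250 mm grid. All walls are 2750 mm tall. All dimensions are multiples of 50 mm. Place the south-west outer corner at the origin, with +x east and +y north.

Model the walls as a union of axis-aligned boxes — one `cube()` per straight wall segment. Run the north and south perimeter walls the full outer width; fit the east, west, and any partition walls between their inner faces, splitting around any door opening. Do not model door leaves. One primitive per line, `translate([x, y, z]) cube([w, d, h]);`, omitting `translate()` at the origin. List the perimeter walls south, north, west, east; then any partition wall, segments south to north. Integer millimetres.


cube([5500, 200, 2750]);
translate([0, 2550, 0]) cube([5500, 200, 2750]);
translate([0, 200, 0]) cube([200, 2350, 2750]);
translate([5300, 200, 0]) cube([200, 2350, 2750]);
translate([2250, 200, 0]) cube([200, 250, 2750]);
translate([2250, 1450, 0]) cube([200, 1100, 2750]);


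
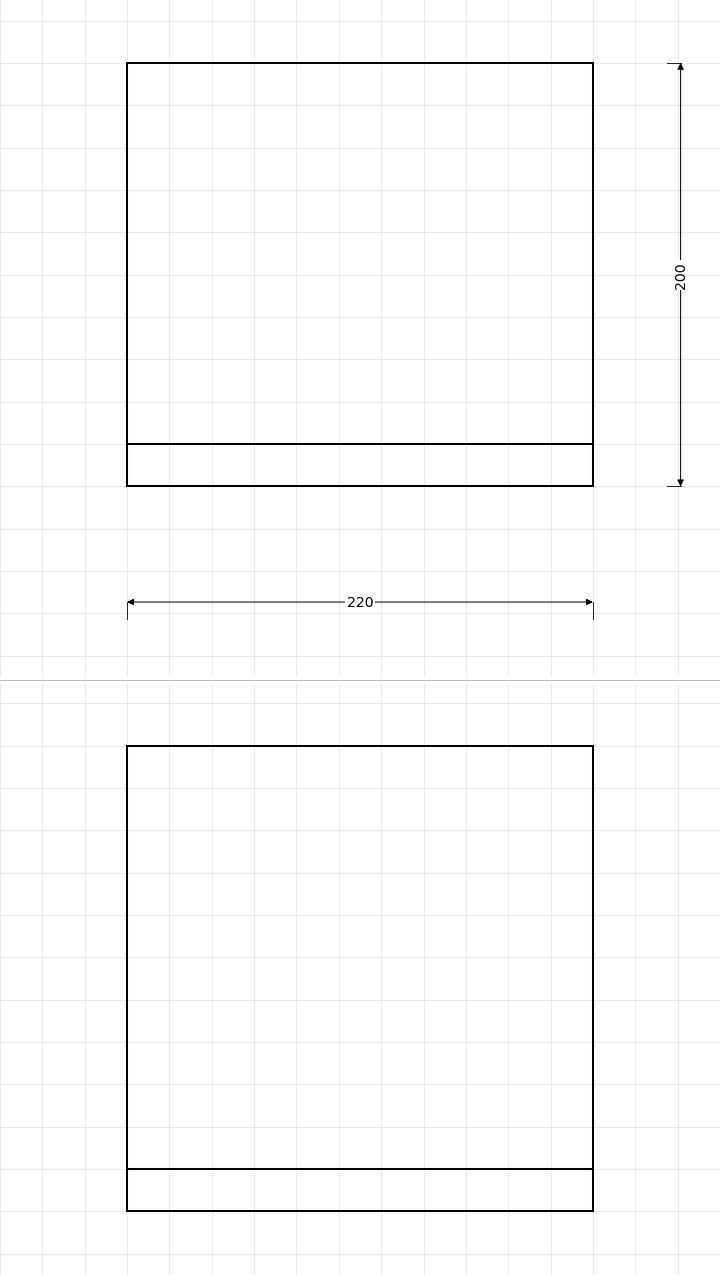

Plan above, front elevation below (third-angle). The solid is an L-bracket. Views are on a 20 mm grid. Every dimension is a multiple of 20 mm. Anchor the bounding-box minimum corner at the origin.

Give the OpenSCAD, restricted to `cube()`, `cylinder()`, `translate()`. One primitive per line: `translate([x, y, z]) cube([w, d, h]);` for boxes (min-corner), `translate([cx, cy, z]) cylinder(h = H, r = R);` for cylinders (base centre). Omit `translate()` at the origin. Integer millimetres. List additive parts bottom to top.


cube([220, 200, 20]);
translate([0, 0, 20]) cube([220, 20, 200]);


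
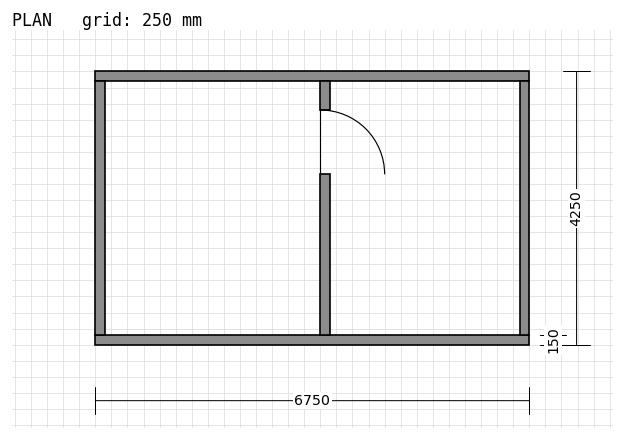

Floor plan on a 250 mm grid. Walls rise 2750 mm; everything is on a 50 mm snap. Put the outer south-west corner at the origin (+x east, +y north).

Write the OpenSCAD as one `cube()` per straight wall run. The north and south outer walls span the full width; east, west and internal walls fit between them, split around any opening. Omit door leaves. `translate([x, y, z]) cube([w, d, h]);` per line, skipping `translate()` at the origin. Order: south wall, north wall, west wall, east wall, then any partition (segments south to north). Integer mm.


cube([6750, 150, 2750]);
translate([0, 4100, 0]) cube([6750, 150, 2750]);
translate([0, 150, 0]) cube([150, 3950, 2750]);
translate([6600, 150, 0]) cube([150, 3950, 2750]);
translate([3500, 150, 0]) cube([150, 2500, 2750]);
translate([3500, 3650, 0]) cube([150, 450, 2750]);
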